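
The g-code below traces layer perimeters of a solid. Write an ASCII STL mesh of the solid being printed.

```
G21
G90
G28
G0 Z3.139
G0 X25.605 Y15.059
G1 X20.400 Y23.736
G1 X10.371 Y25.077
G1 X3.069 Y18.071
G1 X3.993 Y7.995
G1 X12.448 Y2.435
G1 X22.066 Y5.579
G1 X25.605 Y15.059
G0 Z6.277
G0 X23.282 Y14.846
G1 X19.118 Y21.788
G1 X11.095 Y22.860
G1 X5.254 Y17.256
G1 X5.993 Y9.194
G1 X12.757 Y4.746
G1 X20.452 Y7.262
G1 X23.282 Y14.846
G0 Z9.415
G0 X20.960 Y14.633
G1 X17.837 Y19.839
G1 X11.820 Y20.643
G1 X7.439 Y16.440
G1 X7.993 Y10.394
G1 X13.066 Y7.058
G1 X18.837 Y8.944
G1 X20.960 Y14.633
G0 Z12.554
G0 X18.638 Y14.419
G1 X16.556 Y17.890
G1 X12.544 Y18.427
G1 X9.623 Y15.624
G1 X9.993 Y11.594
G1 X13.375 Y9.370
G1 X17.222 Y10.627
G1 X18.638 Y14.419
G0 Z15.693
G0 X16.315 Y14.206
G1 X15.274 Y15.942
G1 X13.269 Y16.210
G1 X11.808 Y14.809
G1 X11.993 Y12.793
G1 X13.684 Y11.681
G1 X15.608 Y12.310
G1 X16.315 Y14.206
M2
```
solid part
  facet normal 0.0000 0.0000 -1.0000
    outer loop
      vertex 9.646 27.294 0.000
      vertex 21.681 25.685 0.000
      vertex 27.927 15.272 0.000
    endloop
  endfacet
  facet normal 0.0000 0.0000 -1.0000
    outer loop
      vertex 0.884 18.887 0.000
      vertex 9.646 27.294 0.000
      vertex 27.927 15.272 0.000
    endloop
  endfacet
  facet normal 0.0000 0.0000 -1.0000
    outer loop
      vertex 1.993 6.795 0.000
      vertex 0.884 18.887 0.000
      vertex 27.927 15.272 0.000
    endloop
  endfacet
  facet normal 0.0000 0.0000 -1.0000
    outer loop
      vertex 12.139 0.123 0.000
      vertex 1.993 6.795 0.000
      vertex 27.927 15.272 0.000
    endloop
  endfacet
  facet normal 0.0000 0.0000 -1.0000
    outer loop
      vertex 23.681 3.896 0.000
      vertex 12.139 0.123 0.000
      vertex 27.927 15.272 0.000
    endloop
  endfacet
  facet normal 0.7126 0.4274 0.5563
    outer loop
      vertex 27.927 15.272 0.000
      vertex 21.681 25.685 0.000
      vertex 13.993 13.993 18.831
    endloop
  endfacet
  facet normal 0.1101 0.8236 0.5563
    outer loop
      vertex 21.681 25.685 0.000
      vertex 9.646 27.294 0.000
      vertex 13.993 13.993 18.831
    endloop
  endfacet
  facet normal -0.5753 0.5996 0.5563
    outer loop
      vertex 9.646 27.294 0.000
      vertex 0.884 18.887 0.000
      vertex 13.993 13.993 18.831
    endloop
  endfacet
  facet normal -0.8275 -0.0759 0.5563
    outer loop
      vertex 0.884 18.887 0.000
      vertex 1.993 6.795 0.000
      vertex 13.993 13.993 18.831
    endloop
  endfacet
  facet normal -0.4566 -0.6943 0.5563
    outer loop
      vertex 1.993 6.795 0.000
      vertex 12.139 0.123 0.000
      vertex 13.993 13.993 18.831
    endloop
  endfacet
  facet normal 0.2582 -0.7898 0.5563
    outer loop
      vertex 12.139 0.123 0.000
      vertex 23.681 3.896 0.000
      vertex 13.993 13.993 18.831
    endloop
  endfacet
  facet normal 0.7785 -0.2906 0.5563
    outer loop
      vertex 23.681 3.896 0.000
      vertex 27.927 15.272 0.000
      vertex 13.993 13.993 18.831
    endloop
  endfacet
endsolid part

The G0 Z moves step by Δz≈3.139 mm. The G1 loops shrink linearly with z, so the solid tapers from its base footprint up to z≈18.8. Closing with a flat bottom cap and the tapered top and triangulating gives 12 facets — a regular 7-sided pyramid, base circumscribed radius ≈ 14 mm, apex at z ≈ 18.8 mm.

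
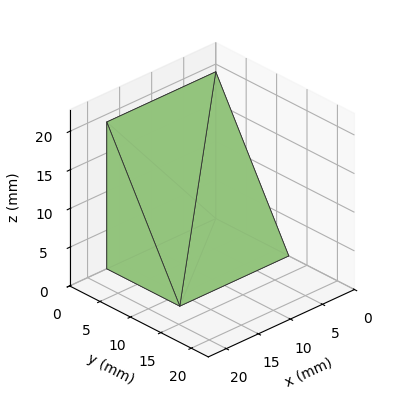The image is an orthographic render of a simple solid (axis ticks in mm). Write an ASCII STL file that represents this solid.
Reading the render: the shape is a wedge (ramp): 17 × 12 mm base, rising to 19 mm along the y=0 edge and sloping linearly to z=0 at y=12 (dimensions read to the nearest mm from the axis ticks). For the STL, each face is triangulated and given an outward normal.

solid part
  facet normal 0.0000 0.0000 -1.0000
    outer loop
      vertex 17.0 12.0 0.0
      vertex 17.0 0.0 0.0
      vertex 0.0 0.0 0.0
    endloop
  endfacet
  facet normal 0.0000 0.0000 -1.0000
    outer loop
      vertex 0.0 12.0 0.0
      vertex 17.0 12.0 0.0
      vertex 0.0 0.0 0.0
    endloop
  endfacet
  facet normal 0.0000 -1.0000 0.0000
    outer loop
      vertex 0.0 0.0 0.0
      vertex 17.0 0.0 0.0
      vertex 17.0 0.0 19.0
    endloop
  endfacet
  facet normal 0.0000 -1.0000 0.0000
    outer loop
      vertex 0.0 0.0 0.0
      vertex 17.0 0.0 19.0
      vertex 0.0 0.0 19.0
    endloop
  endfacet
  facet normal 0.0000 0.8455 0.5340
    outer loop
      vertex 0.0 0.0 19.0
      vertex 17.0 0.0 19.0
      vertex 17.0 12.0 0.0
    endloop
  endfacet
  facet normal 0.0000 0.8455 0.5340
    outer loop
      vertex 0.0 0.0 19.0
      vertex 17.0 12.0 0.0
      vertex 0.0 12.0 0.0
    endloop
  endfacet
  facet normal -1.0000 0.0000 0.0000
    outer loop
      vertex 0.0 0.0 19.0
      vertex 0.0 12.0 0.0
      vertex 0.0 0.0 0.0
    endloop
  endfacet
  facet normal 1.0000 0.0000 0.0000
    outer loop
      vertex 17.0 0.0 0.0
      vertex 17.0 12.0 0.0
      vertex 17.0 0.0 19.0
    endloop
  endfacet
endsolid part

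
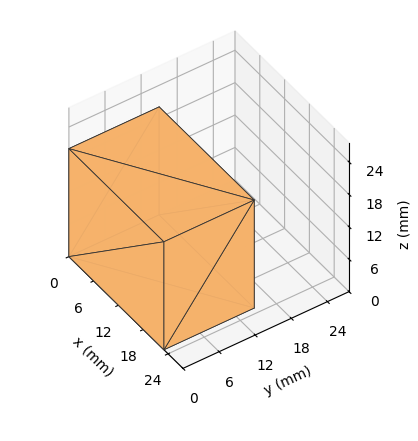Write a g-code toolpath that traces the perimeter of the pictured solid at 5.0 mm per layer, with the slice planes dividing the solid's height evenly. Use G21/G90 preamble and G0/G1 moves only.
Reading the render: the shape is a rectangular box, roughly 23 × 15 mm footprint and 20 mm tall (dimensions read to the nearest mm from the axis ticks). For the g-code, the solid's height is divided into equal slices at the stated Δz and each level perimeter traced with G1 moves after a G0 lift.

; perimeter-only toolpath
G21 ; units = mm
G90 ; absolute positioning
G28 ; home
; layer 1
G0 Z5.0
G0 X0.0 Y0.0
G1 X23.0 Y0.0
G1 X23.0 Y15.0
G1 X0.0 Y15.0
G1 X0.0 Y0.0
; layer 2
G0 Z10.0
G0 X0.0 Y0.0
G1 X23.0 Y0.0
G1 X23.0 Y15.0
G1 X0.0 Y15.0
G1 X0.0 Y0.0
; layer 3
G0 Z15.0
G0 X0.0 Y0.0
G1 X23.0 Y0.0
G1 X23.0 Y15.0
G1 X0.0 Y15.0
G1 X0.0 Y0.0
; layer 4
G0 Z20.0
G0 X0.0 Y0.0
G1 X23.0 Y0.0
G1 X23.0 Y15.0
G1 X0.0 Y15.0
G1 X0.0 Y0.0
M2 ; end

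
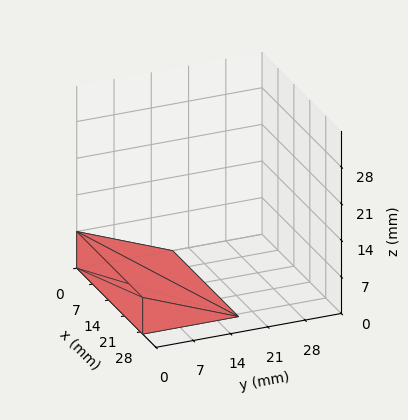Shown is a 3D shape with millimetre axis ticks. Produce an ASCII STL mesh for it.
Reading the render: the shape is a wedge (ramp): 29 × 18 mm base, rising to 7 mm along the y=0 edge and sloping linearly to z=0 at y=18 (dimensions read to the nearest mm from the axis ticks). For the STL, each face is triangulated and given an outward normal.

solid part
  facet normal 0.0000 0.0000 -1.0000
    outer loop
      vertex 29.0 18.0 0.0
      vertex 29.0 0.0 0.0
      vertex 0.0 0.0 0.0
    endloop
  endfacet
  facet normal 0.0000 0.0000 -1.0000
    outer loop
      vertex 0.0 18.0 0.0
      vertex 29.0 18.0 0.0
      vertex 0.0 0.0 0.0
    endloop
  endfacet
  facet normal 0.0000 -1.0000 0.0000
    outer loop
      vertex 0.0 0.0 0.0
      vertex 29.0 0.0 0.0
      vertex 29.0 0.0 7.0
    endloop
  endfacet
  facet normal 0.0000 -1.0000 0.0000
    outer loop
      vertex 0.0 0.0 0.0
      vertex 29.0 0.0 7.0
      vertex 0.0 0.0 7.0
    endloop
  endfacet
  facet normal 0.0000 0.3624 0.9320
    outer loop
      vertex 0.0 0.0 7.0
      vertex 29.0 0.0 7.0
      vertex 29.0 18.0 0.0
    endloop
  endfacet
  facet normal 0.0000 0.3624 0.9320
    outer loop
      vertex 0.0 0.0 7.0
      vertex 29.0 18.0 0.0
      vertex 0.0 18.0 0.0
    endloop
  endfacet
  facet normal -1.0000 0.0000 0.0000
    outer loop
      vertex 0.0 0.0 7.0
      vertex 0.0 18.0 0.0
      vertex 0.0 0.0 0.0
    endloop
  endfacet
  facet normal 1.0000 0.0000 0.0000
    outer loop
      vertex 29.0 0.0 0.0
      vertex 29.0 18.0 0.0
      vertex 29.0 0.0 7.0
    endloop
  endfacet
endsolid part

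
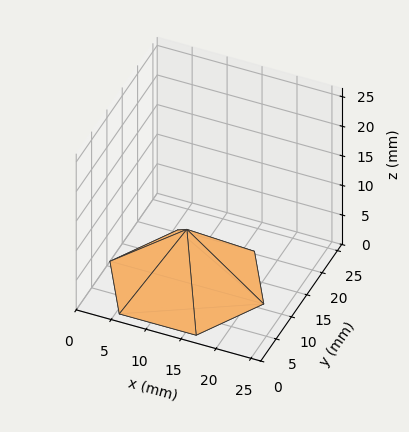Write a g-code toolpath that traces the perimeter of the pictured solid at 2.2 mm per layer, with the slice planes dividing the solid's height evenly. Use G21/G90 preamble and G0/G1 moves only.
Reading the render: the shape is a regular 6-sided pyramid, base circumscribed radius ≈ 11 mm, apex at z ≈ 9 mm (dimensions read to the nearest mm from the axis ticks). For the g-code, the solid's height is divided into equal slices at the stated Δz and each level perimeter traced with G1 moves after a G0 lift.

; perimeter-only toolpath
G21 ; units = mm
G90 ; absolute positioning
G28 ; home
; layer 1
G0 Z2.2
G0 X19.2 Y11.0
G1 X15.1 Y18.1
G1 X6.9 Y18.1
G1 X2.8 Y11.0
G1 X6.9 Y3.9
G1 X15.1 Y3.9
G1 X19.2 Y11.0
; layer 2
G0 Z4.5
G0 X16.5 Y11.0
G1 X13.8 Y15.8
G1 X8.2 Y15.8
G1 X5.5 Y11.0
G1 X8.2 Y6.2
G1 X13.8 Y6.2
G1 X16.5 Y11.0
; layer 3
G0 Z6.8
G0 X13.8 Y11.0
G1 X12.4 Y13.4
G1 X9.6 Y13.4
G1 X8.2 Y11.0
G1 X9.6 Y8.6
G1 X12.4 Y8.6
G1 X13.8 Y11.0
M2 ; end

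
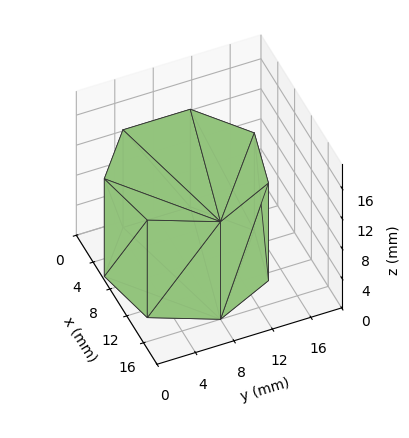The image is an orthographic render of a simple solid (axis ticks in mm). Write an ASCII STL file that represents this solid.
Reading the render: the shape is a regular 7-sided prism (a cylinder approximated with 7 flat sides), circumscribed radius ≈ 8 mm, height ≈ 13 mm (dimensions read to the nearest mm from the axis ticks). For the STL, each face is triangulated and given an outward normal.

solid part
  facet normal 0.0000 0.0000 -1.0000
    outer loop
      vertex 6.2 15.8 0.0
      vertex 13.0 14.3 0.0
      vertex 16.0 8.0 0.0
    endloop
  endfacet
  facet normal 0.0000 0.0000 -1.0000
    outer loop
      vertex 0.8 11.5 0.0
      vertex 6.2 15.8 0.0
      vertex 16.0 8.0 0.0
    endloop
  endfacet
  facet normal 0.0000 0.0000 -1.0000
    outer loop
      vertex 0.8 4.5 0.0
      vertex 0.8 11.5 0.0
      vertex 16.0 8.0 0.0
    endloop
  endfacet
  facet normal 0.0000 0.0000 -1.0000
    outer loop
      vertex 6.2 0.2 0.0
      vertex 0.8 4.5 0.0
      vertex 16.0 8.0 0.0
    endloop
  endfacet
  facet normal 0.0000 0.0000 -1.0000
    outer loop
      vertex 13.0 1.7 0.0
      vertex 6.2 0.2 0.0
      vertex 16.0 8.0 0.0
    endloop
  endfacet
  facet normal 0.0000 0.0000 1.0000
    outer loop
      vertex 16.0 8.0 13.0
      vertex 13.0 14.3 13.0
      vertex 6.2 15.8 13.0
    endloop
  endfacet
  facet normal 0.0000 0.0000 1.0000
    outer loop
      vertex 16.0 8.0 13.0
      vertex 6.2 15.8 13.0
      vertex 0.8 11.5 13.0
    endloop
  endfacet
  facet normal 0.0000 0.0000 1.0000
    outer loop
      vertex 16.0 8.0 13.0
      vertex 0.8 11.5 13.0
      vertex 0.8 4.5 13.0
    endloop
  endfacet
  facet normal 0.0000 0.0000 1.0000
    outer loop
      vertex 16.0 8.0 13.0
      vertex 0.8 4.5 13.0
      vertex 6.2 0.2 13.0
    endloop
  endfacet
  facet normal 0.0000 0.0000 1.0000
    outer loop
      vertex 16.0 8.0 13.0
      vertex 6.2 0.2 13.0
      vertex 13.0 1.7 13.0
    endloop
  endfacet
  facet normal 0.9029 0.4299 0.0000
    outer loop
      vertex 16.0 8.0 0.0
      vertex 13.0 14.3 0.0
      vertex 13.0 14.3 13.0
    endloop
  endfacet
  facet normal 0.9029 0.4299 0.0000
    outer loop
      vertex 16.0 8.0 0.0
      vertex 13.0 14.3 13.0
      vertex 16.0 8.0 13.0
    endloop
  endfacet
  facet normal 0.2154 0.9765 0.0000
    outer loop
      vertex 13.0 14.3 0.0
      vertex 6.2 15.8 0.0
      vertex 6.2 15.8 13.0
    endloop
  endfacet
  facet normal 0.2154 0.9765 0.0000
    outer loop
      vertex 13.0 14.3 0.0
      vertex 6.2 15.8 13.0
      vertex 13.0 14.3 13.0
    endloop
  endfacet
  facet normal -0.6229 0.7823 0.0000
    outer loop
      vertex 6.2 15.8 0.0
      vertex 0.8 11.5 0.0
      vertex 0.8 11.5 13.0
    endloop
  endfacet
  facet normal -0.6229 0.7823 0.0000
    outer loop
      vertex 6.2 15.8 0.0
      vertex 0.8 11.5 13.0
      vertex 6.2 15.8 13.0
    endloop
  endfacet
  facet normal -1.0000 0.0000 0.0000
    outer loop
      vertex 0.8 11.5 0.0
      vertex 0.8 4.5 0.0
      vertex 0.8 4.5 13.0
    endloop
  endfacet
  facet normal -1.0000 0.0000 0.0000
    outer loop
      vertex 0.8 11.5 0.0
      vertex 0.8 4.5 13.0
      vertex 0.8 11.5 13.0
    endloop
  endfacet
  facet normal -0.6229 -0.7823 0.0000
    outer loop
      vertex 0.8 4.5 0.0
      vertex 6.2 0.2 0.0
      vertex 6.2 0.2 13.0
    endloop
  endfacet
  facet normal -0.6229 -0.7823 0.0000
    outer loop
      vertex 0.8 4.5 0.0
      vertex 6.2 0.2 13.0
      vertex 0.8 4.5 13.0
    endloop
  endfacet
  facet normal 0.2154 -0.9765 0.0000
    outer loop
      vertex 6.2 0.2 0.0
      vertex 13.0 1.7 0.0
      vertex 13.0 1.7 13.0
    endloop
  endfacet
  facet normal 0.2154 -0.9765 0.0000
    outer loop
      vertex 6.2 0.2 0.0
      vertex 13.0 1.7 13.0
      vertex 6.2 0.2 13.0
    endloop
  endfacet
  facet normal 0.9029 -0.4299 0.0000
    outer loop
      vertex 13.0 1.7 0.0
      vertex 16.0 8.0 0.0
      vertex 16.0 8.0 13.0
    endloop
  endfacet
  facet normal 0.9029 -0.4299 0.0000
    outer loop
      vertex 13.0 1.7 0.0
      vertex 16.0 8.0 13.0
      vertex 13.0 1.7 13.0
    endloop
  endfacet
endsolid part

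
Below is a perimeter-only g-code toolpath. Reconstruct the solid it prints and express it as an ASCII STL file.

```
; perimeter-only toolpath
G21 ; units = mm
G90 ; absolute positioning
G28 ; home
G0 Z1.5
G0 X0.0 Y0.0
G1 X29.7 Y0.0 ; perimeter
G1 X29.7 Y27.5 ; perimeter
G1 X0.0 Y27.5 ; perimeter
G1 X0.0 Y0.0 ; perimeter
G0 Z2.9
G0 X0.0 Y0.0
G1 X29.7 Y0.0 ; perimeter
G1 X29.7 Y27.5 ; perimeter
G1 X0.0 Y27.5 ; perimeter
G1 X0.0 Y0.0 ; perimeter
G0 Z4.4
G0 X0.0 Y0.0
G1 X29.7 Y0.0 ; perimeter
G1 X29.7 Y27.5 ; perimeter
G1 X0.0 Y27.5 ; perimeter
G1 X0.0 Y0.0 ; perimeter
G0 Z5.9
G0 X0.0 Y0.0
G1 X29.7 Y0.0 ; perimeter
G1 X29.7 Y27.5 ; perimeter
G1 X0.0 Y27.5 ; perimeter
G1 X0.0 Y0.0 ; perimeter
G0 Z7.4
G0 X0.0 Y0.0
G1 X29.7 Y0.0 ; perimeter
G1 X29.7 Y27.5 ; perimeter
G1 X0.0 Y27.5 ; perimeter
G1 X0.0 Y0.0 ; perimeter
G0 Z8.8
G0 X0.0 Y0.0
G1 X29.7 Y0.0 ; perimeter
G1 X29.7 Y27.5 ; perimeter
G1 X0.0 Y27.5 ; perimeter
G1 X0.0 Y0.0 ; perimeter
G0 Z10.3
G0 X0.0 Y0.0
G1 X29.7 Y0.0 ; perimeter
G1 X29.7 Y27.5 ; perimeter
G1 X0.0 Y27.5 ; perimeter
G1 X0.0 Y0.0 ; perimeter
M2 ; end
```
solid part
  facet normal 0.0000 0.0000 -1.0000
    outer loop
      vertex 29.7 27.5 0.0
      vertex 29.7 0.0 0.0
      vertex 0.0 0.0 0.0
    endloop
  endfacet
  facet normal 0.0000 0.0000 -1.0000
    outer loop
      vertex 0.0 27.5 0.0
      vertex 29.7 27.5 0.0
      vertex 0.0 0.0 0.0
    endloop
  endfacet
  facet normal 0.0000 0.0000 1.0000
    outer loop
      vertex 0.0 0.0 10.3
      vertex 29.7 0.0 10.3
      vertex 29.7 27.5 10.3
    endloop
  endfacet
  facet normal 0.0000 0.0000 1.0000
    outer loop
      vertex 0.0 0.0 10.3
      vertex 29.7 27.5 10.3
      vertex 0.0 27.5 10.3
    endloop
  endfacet
  facet normal 0.0000 -1.0000 0.0000
    outer loop
      vertex 0.0 0.0 0.0
      vertex 29.7 0.0 0.0
      vertex 29.7 0.0 10.3
    endloop
  endfacet
  facet normal 0.0000 -1.0000 0.0000
    outer loop
      vertex 0.0 0.0 0.0
      vertex 29.7 0.0 10.3
      vertex 0.0 0.0 10.3
    endloop
  endfacet
  facet normal 0.0000 1.0000 0.0000
    outer loop
      vertex 29.7 27.5 10.3
      vertex 29.7 27.5 0.0
      vertex 0.0 27.5 0.0
    endloop
  endfacet
  facet normal 0.0000 1.0000 0.0000
    outer loop
      vertex 0.0 27.5 10.3
      vertex 29.7 27.5 10.3
      vertex 0.0 27.5 0.0
    endloop
  endfacet
  facet normal -1.0000 0.0000 0.0000
    outer loop
      vertex 0.0 27.5 10.3
      vertex 0.0 27.5 0.0
      vertex 0.0 0.0 0.0
    endloop
  endfacet
  facet normal -1.0000 0.0000 0.0000
    outer loop
      vertex 0.0 0.0 10.3
      vertex 0.0 27.5 10.3
      vertex 0.0 0.0 0.0
    endloop
  endfacet
  facet normal 1.0000 0.0000 0.0000
    outer loop
      vertex 29.7 0.0 0.0
      vertex 29.7 27.5 0.0
      vertex 29.7 27.5 10.3
    endloop
  endfacet
  facet normal 1.0000 0.0000 0.0000
    outer loop
      vertex 29.7 0.0 0.0
      vertex 29.7 27.5 10.3
      vertex 29.7 0.0 10.3
    endloop
  endfacet
endsolid part

The G0 Z moves step by Δz≈1.5 mm. Every layer's G1 loop is the same polygon, so the solid is a straight extrusion of it from z=0 to z≈10.3. Closing with flat bottom and top caps and triangulating gives 12 facets — a rectangular box, roughly 29.7 × 27.5 mm footprint and 10.3 mm tall.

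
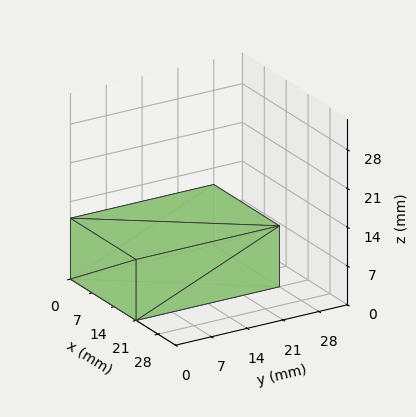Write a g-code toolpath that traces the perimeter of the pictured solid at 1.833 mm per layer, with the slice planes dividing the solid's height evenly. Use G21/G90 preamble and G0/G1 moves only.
Reading the render: the shape is a rectangular box, roughly 21 × 28 mm footprint and 11 mm tall (dimensions read to the nearest mm from the axis ticks). For the g-code, the solid's height is divided into equal slices at the stated Δz and each level perimeter traced with G1 moves after a G0 lift.

; perimeter-only toolpath
G21 ; units = mm
G90 ; absolute positioning
G28 ; home
; layer 1
G0 Z1.833
G0 X0.000 Y0.000
G1 X21.000 Y0.000
G1 X21.000 Y28.000
G1 X0.000 Y28.000
G1 X0.000 Y0.000
; layer 2
G0 Z3.667
G0 X0.000 Y0.000
G1 X21.000 Y0.000
G1 X21.000 Y28.000
G1 X0.000 Y28.000
G1 X0.000 Y0.000
; layer 3
G0 Z5.500
G0 X0.000 Y0.000
G1 X21.000 Y0.000
G1 X21.000 Y28.000
G1 X0.000 Y28.000
G1 X0.000 Y0.000
; layer 4
G0 Z7.333
G0 X0.000 Y0.000
G1 X21.000 Y0.000
G1 X21.000 Y28.000
G1 X0.000 Y28.000
G1 X0.000 Y0.000
; layer 5
G0 Z9.167
G0 X0.000 Y0.000
G1 X21.000 Y0.000
G1 X21.000 Y28.000
G1 X0.000 Y28.000
G1 X0.000 Y0.000
; layer 6
G0 Z11.000
G0 X0.000 Y0.000
G1 X21.000 Y0.000
G1 X21.000 Y28.000
G1 X0.000 Y28.000
G1 X0.000 Y0.000
M2 ; end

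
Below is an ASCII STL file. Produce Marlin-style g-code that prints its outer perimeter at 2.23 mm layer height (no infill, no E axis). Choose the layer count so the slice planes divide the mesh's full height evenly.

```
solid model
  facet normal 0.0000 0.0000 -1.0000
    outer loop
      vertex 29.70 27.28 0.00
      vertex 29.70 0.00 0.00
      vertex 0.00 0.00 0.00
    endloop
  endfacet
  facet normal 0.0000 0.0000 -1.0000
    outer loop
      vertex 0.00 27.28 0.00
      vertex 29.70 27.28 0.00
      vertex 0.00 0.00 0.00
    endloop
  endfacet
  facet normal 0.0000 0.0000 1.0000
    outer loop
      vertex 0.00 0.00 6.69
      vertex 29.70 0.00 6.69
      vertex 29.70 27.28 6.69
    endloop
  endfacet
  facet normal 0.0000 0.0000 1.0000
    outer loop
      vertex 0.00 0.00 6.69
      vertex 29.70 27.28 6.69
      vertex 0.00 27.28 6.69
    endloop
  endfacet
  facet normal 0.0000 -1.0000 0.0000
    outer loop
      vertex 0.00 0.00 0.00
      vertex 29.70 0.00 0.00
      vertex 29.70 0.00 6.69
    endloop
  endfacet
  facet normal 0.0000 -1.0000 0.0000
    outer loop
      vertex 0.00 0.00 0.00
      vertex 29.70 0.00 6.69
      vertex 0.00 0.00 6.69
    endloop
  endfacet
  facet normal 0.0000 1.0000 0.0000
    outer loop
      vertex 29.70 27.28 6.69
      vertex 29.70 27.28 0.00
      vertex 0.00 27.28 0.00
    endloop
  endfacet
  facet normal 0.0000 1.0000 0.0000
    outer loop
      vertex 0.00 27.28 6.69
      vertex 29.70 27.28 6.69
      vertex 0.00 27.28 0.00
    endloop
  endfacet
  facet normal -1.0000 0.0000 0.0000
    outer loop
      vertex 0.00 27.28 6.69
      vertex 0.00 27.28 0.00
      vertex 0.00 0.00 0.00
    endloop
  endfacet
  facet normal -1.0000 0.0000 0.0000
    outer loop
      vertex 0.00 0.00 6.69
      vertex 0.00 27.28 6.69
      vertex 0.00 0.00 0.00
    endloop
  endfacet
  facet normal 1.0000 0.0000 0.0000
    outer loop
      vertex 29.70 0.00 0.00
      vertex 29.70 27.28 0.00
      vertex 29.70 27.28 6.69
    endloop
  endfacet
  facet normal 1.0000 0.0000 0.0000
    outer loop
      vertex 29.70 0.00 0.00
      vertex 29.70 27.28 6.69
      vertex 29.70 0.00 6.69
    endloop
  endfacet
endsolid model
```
; perimeter-only toolpath
G21 ; units = mm
G90 ; absolute positioning
G28 ; home
; layer 1
G0 Z2.23
G0 X0.00 Y0.00
G1 X29.70 Y0.00
G1 X29.70 Y27.28
G1 X0.00 Y27.28
G1 X0.00 Y0.00
; layer 2
G0 Z4.46
G0 X0.00 Y0.00
G1 X29.70 Y0.00
G1 X29.70 Y27.28
G1 X0.00 Y27.28
G1 X0.00 Y0.00
; layer 3
G0 Z6.69
G0 X0.00 Y0.00
G1 X29.70 Y0.00
G1 X29.70 Y27.28
G1 X0.00 Y27.28
G1 X0.00 Y0.00
M2 ; end

The solid is a rectangular box, roughly 29.7 × 27.3 mm footprint and 6.69 mm tall. Slicing at Δz = 2.23 mm — 3 equal slices spanning the solid's height, so layer i sits at z = i·h/3 — gives 3 non-empty perimeters. Each is a 4-segment closed polygon; G0 lifts to the layer z and rapids to the start vertex, then G1 traces the edges.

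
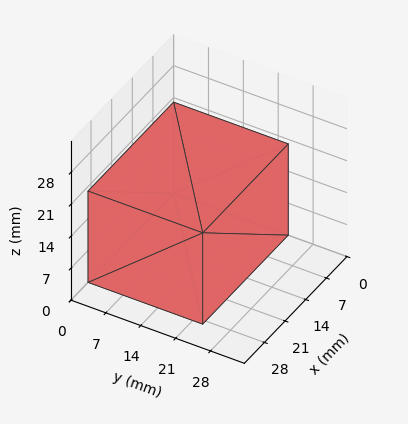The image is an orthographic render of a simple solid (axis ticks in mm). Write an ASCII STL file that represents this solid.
Reading the render: the shape is a rectangular box, roughly 29 × 23 mm footprint and 20 mm tall (dimensions read to the nearest mm from the axis ticks). For the STL, each face is triangulated and given an outward normal.

solid part
  facet normal 0.0000 0.0000 -1.0000
    outer loop
      vertex 29.0 23.0 0.0
      vertex 29.0 0.0 0.0
      vertex 0.0 0.0 0.0
    endloop
  endfacet
  facet normal 0.0000 0.0000 -1.0000
    outer loop
      vertex 0.0 23.0 0.0
      vertex 29.0 23.0 0.0
      vertex 0.0 0.0 0.0
    endloop
  endfacet
  facet normal 0.0000 0.0000 1.0000
    outer loop
      vertex 0.0 0.0 20.0
      vertex 29.0 0.0 20.0
      vertex 29.0 23.0 20.0
    endloop
  endfacet
  facet normal 0.0000 0.0000 1.0000
    outer loop
      vertex 0.0 0.0 20.0
      vertex 29.0 23.0 20.0
      vertex 0.0 23.0 20.0
    endloop
  endfacet
  facet normal 0.0000 -1.0000 0.0000
    outer loop
      vertex 0.0 0.0 0.0
      vertex 29.0 0.0 0.0
      vertex 29.0 0.0 20.0
    endloop
  endfacet
  facet normal 0.0000 -1.0000 0.0000
    outer loop
      vertex 0.0 0.0 0.0
      vertex 29.0 0.0 20.0
      vertex 0.0 0.0 20.0
    endloop
  endfacet
  facet normal 0.0000 1.0000 0.0000
    outer loop
      vertex 29.0 23.0 20.0
      vertex 29.0 23.0 0.0
      vertex 0.0 23.0 0.0
    endloop
  endfacet
  facet normal 0.0000 1.0000 0.0000
    outer loop
      vertex 0.0 23.0 20.0
      vertex 29.0 23.0 20.0
      vertex 0.0 23.0 0.0
    endloop
  endfacet
  facet normal -1.0000 0.0000 0.0000
    outer loop
      vertex 0.0 23.0 20.0
      vertex 0.0 23.0 0.0
      vertex 0.0 0.0 0.0
    endloop
  endfacet
  facet normal -1.0000 0.0000 0.0000
    outer loop
      vertex 0.0 0.0 20.0
      vertex 0.0 23.0 20.0
      vertex 0.0 0.0 0.0
    endloop
  endfacet
  facet normal 1.0000 0.0000 0.0000
    outer loop
      vertex 29.0 0.0 0.0
      vertex 29.0 23.0 0.0
      vertex 29.0 23.0 20.0
    endloop
  endfacet
  facet normal 1.0000 0.0000 0.0000
    outer loop
      vertex 29.0 0.0 0.0
      vertex 29.0 23.0 20.0
      vertex 29.0 0.0 20.0
    endloop
  endfacet
endsolid part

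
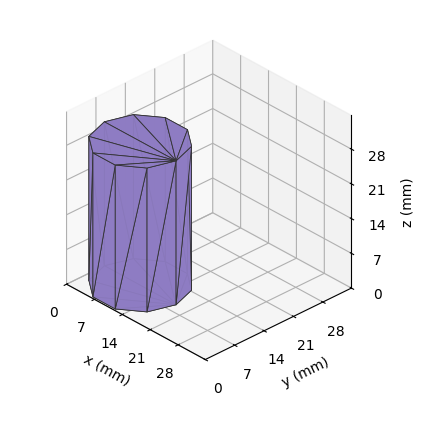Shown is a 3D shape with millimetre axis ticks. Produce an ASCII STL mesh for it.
Reading the render: the shape is a regular 10-sided prism (a cylinder approximated with 10 flat sides), circumscribed radius ≈ 9 mm, height ≈ 29 mm (dimensions read to the nearest mm from the axis ticks). For the STL, each face is triangulated and given an outward normal.

solid part
  facet normal 0.0000 0.0000 -1.0000
    outer loop
      vertex 11.8 17.6 0.0
      vertex 16.3 14.3 0.0
      vertex 18.0 9.0 0.0
    endloop
  endfacet
  facet normal 0.0000 0.0000 -1.0000
    outer loop
      vertex 6.2 17.6 0.0
      vertex 11.8 17.6 0.0
      vertex 18.0 9.0 0.0
    endloop
  endfacet
  facet normal 0.0000 0.0000 -1.0000
    outer loop
      vertex 1.7 14.3 0.0
      vertex 6.2 17.6 0.0
      vertex 18.0 9.0 0.0
    endloop
  endfacet
  facet normal 0.0000 0.0000 -1.0000
    outer loop
      vertex 0.0 9.0 0.0
      vertex 1.7 14.3 0.0
      vertex 18.0 9.0 0.0
    endloop
  endfacet
  facet normal 0.0000 0.0000 -1.0000
    outer loop
      vertex 1.7 3.7 0.0
      vertex 0.0 9.0 0.0
      vertex 18.0 9.0 0.0
    endloop
  endfacet
  facet normal 0.0000 0.0000 -1.0000
    outer loop
      vertex 6.2 0.4 0.0
      vertex 1.7 3.7 0.0
      vertex 18.0 9.0 0.0
    endloop
  endfacet
  facet normal 0.0000 0.0000 -1.0000
    outer loop
      vertex 11.8 0.4 0.0
      vertex 6.2 0.4 0.0
      vertex 18.0 9.0 0.0
    endloop
  endfacet
  facet normal 0.0000 0.0000 -1.0000
    outer loop
      vertex 16.3 3.7 0.0
      vertex 11.8 0.4 0.0
      vertex 18.0 9.0 0.0
    endloop
  endfacet
  facet normal 0.0000 0.0000 1.0000
    outer loop
      vertex 18.0 9.0 29.0
      vertex 16.3 14.3 29.0
      vertex 11.8 17.6 29.0
    endloop
  endfacet
  facet normal 0.0000 0.0000 1.0000
    outer loop
      vertex 18.0 9.0 29.0
      vertex 11.8 17.6 29.0
      vertex 6.2 17.6 29.0
    endloop
  endfacet
  facet normal 0.0000 0.0000 1.0000
    outer loop
      vertex 18.0 9.0 29.0
      vertex 6.2 17.6 29.0
      vertex 1.7 14.3 29.0
    endloop
  endfacet
  facet normal 0.0000 0.0000 1.0000
    outer loop
      vertex 18.0 9.0 29.0
      vertex 1.7 14.3 29.0
      vertex 0.0 9.0 29.0
    endloop
  endfacet
  facet normal 0.0000 0.0000 1.0000
    outer loop
      vertex 18.0 9.0 29.0
      vertex 0.0 9.0 29.0
      vertex 1.7 3.7 29.0
    endloop
  endfacet
  facet normal 0.0000 0.0000 1.0000
    outer loop
      vertex 18.0 9.0 29.0
      vertex 1.7 3.7 29.0
      vertex 6.2 0.4 29.0
    endloop
  endfacet
  facet normal 0.0000 0.0000 1.0000
    outer loop
      vertex 18.0 9.0 29.0
      vertex 6.2 0.4 29.0
      vertex 11.8 0.4 29.0
    endloop
  endfacet
  facet normal 0.0000 0.0000 1.0000
    outer loop
      vertex 18.0 9.0 29.0
      vertex 11.8 0.4 29.0
      vertex 16.3 3.7 29.0
    endloop
  endfacet
  facet normal 0.9522 0.3054 0.0000
    outer loop
      vertex 18.0 9.0 0.0
      vertex 16.3 14.3 0.0
      vertex 16.3 14.3 29.0
    endloop
  endfacet
  facet normal 0.9522 0.3054 0.0000
    outer loop
      vertex 18.0 9.0 0.0
      vertex 16.3 14.3 29.0
      vertex 18.0 9.0 29.0
    endloop
  endfacet
  facet normal 0.5914 0.8064 0.0000
    outer loop
      vertex 16.3 14.3 0.0
      vertex 11.8 17.6 0.0
      vertex 11.8 17.6 29.0
    endloop
  endfacet
  facet normal 0.5914 0.8064 0.0000
    outer loop
      vertex 16.3 14.3 0.0
      vertex 11.8 17.6 29.0
      vertex 16.3 14.3 29.0
    endloop
  endfacet
  facet normal 0.0000 1.0000 0.0000
    outer loop
      vertex 11.8 17.6 0.0
      vertex 6.2 17.6 0.0
      vertex 6.2 17.6 29.0
    endloop
  endfacet
  facet normal 0.0000 1.0000 0.0000
    outer loop
      vertex 11.8 17.6 0.0
      vertex 6.2 17.6 29.0
      vertex 11.8 17.6 29.0
    endloop
  endfacet
  facet normal -0.5914 0.8064 0.0000
    outer loop
      vertex 6.2 17.6 0.0
      vertex 1.7 14.3 0.0
      vertex 1.7 14.3 29.0
    endloop
  endfacet
  facet normal -0.5914 0.8064 0.0000
    outer loop
      vertex 6.2 17.6 0.0
      vertex 1.7 14.3 29.0
      vertex 6.2 17.6 29.0
    endloop
  endfacet
  facet normal -0.9522 0.3054 0.0000
    outer loop
      vertex 1.7 14.3 0.0
      vertex 0.0 9.0 0.0
      vertex 0.0 9.0 29.0
    endloop
  endfacet
  facet normal -0.9522 0.3054 0.0000
    outer loop
      vertex 1.7 14.3 0.0
      vertex 0.0 9.0 29.0
      vertex 1.7 14.3 29.0
    endloop
  endfacet
  facet normal -0.9522 -0.3054 0.0000
    outer loop
      vertex 0.0 9.0 0.0
      vertex 1.7 3.7 0.0
      vertex 1.7 3.7 29.0
    endloop
  endfacet
  facet normal -0.9522 -0.3054 0.0000
    outer loop
      vertex 0.0 9.0 0.0
      vertex 1.7 3.7 29.0
      vertex 0.0 9.0 29.0
    endloop
  endfacet
  facet normal -0.5914 -0.8064 0.0000
    outer loop
      vertex 1.7 3.7 0.0
      vertex 6.2 0.4 0.0
      vertex 6.2 0.4 29.0
    endloop
  endfacet
  facet normal -0.5914 -0.8064 0.0000
    outer loop
      vertex 1.7 3.7 0.0
      vertex 6.2 0.4 29.0
      vertex 1.7 3.7 29.0
    endloop
  endfacet
  facet normal 0.0000 -1.0000 0.0000
    outer loop
      vertex 6.2 0.4 0.0
      vertex 11.8 0.4 0.0
      vertex 11.8 0.4 29.0
    endloop
  endfacet
  facet normal 0.0000 -1.0000 0.0000
    outer loop
      vertex 6.2 0.4 0.0
      vertex 11.8 0.4 29.0
      vertex 6.2 0.4 29.0
    endloop
  endfacet
  facet normal 0.5914 -0.8064 0.0000
    outer loop
      vertex 11.8 0.4 0.0
      vertex 16.3 3.7 0.0
      vertex 16.3 3.7 29.0
    endloop
  endfacet
  facet normal 0.5914 -0.8064 0.0000
    outer loop
      vertex 11.8 0.4 0.0
      vertex 16.3 3.7 29.0
      vertex 11.8 0.4 29.0
    endloop
  endfacet
  facet normal 0.9522 -0.3054 0.0000
    outer loop
      vertex 16.3 3.7 0.0
      vertex 18.0 9.0 0.0
      vertex 18.0 9.0 29.0
    endloop
  endfacet
  facet normal 0.9522 -0.3054 0.0000
    outer loop
      vertex 16.3 3.7 0.0
      vertex 18.0 9.0 29.0
      vertex 16.3 3.7 29.0
    endloop
  endfacet
endsolid part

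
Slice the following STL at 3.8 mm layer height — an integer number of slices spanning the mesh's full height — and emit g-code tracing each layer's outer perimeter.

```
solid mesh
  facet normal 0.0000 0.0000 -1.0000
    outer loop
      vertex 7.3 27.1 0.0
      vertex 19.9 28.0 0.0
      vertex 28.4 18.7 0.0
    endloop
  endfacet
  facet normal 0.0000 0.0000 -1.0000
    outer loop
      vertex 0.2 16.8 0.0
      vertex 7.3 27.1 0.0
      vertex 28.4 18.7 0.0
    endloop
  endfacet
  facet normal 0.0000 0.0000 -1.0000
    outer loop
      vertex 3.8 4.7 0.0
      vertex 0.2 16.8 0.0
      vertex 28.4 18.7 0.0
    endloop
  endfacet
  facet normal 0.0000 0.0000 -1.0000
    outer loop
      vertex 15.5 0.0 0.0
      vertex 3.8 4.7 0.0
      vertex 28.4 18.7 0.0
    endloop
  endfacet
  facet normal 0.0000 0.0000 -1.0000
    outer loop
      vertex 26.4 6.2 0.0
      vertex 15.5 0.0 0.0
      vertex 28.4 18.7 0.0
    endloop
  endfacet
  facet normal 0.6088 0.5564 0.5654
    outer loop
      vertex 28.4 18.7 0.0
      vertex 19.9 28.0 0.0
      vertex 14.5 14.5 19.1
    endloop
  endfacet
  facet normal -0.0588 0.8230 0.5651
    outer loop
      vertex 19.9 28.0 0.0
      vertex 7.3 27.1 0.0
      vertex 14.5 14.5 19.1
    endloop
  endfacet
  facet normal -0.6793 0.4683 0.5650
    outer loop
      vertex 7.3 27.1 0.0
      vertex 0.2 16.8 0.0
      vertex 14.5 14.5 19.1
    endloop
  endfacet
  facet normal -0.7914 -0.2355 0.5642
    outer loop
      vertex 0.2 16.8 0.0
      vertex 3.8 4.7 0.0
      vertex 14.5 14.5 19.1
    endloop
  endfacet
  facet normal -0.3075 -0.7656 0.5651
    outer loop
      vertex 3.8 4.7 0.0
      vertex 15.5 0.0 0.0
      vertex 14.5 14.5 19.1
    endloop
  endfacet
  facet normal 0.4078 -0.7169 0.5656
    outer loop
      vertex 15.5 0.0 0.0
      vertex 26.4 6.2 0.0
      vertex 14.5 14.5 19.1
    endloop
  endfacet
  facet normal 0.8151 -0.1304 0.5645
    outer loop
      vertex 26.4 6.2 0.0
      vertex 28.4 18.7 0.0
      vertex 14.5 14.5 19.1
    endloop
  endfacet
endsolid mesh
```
; perimeter-only toolpath
G21 ; units = mm
G90 ; absolute positioning
G28 ; home
; layer 1
G0 Z3.8
G0 X25.6 Y17.9
G1 X18.8 Y25.3
G1 X8.7 Y24.6
G1 X3.1 Y16.3
G1 X5.9 Y6.7
G1 X15.3 Y2.9
G1 X24.0 Y7.9
G1 X25.6 Y17.9
; layer 2
G0 Z7.6
G0 X22.8 Y17.0
G1 X17.7 Y22.6
G1 X10.2 Y22.1
G1 X5.9 Y15.9
G1 X8.1 Y8.6
G1 X15.1 Y5.8
G1 X21.6 Y9.5
G1 X22.8 Y17.0
; layer 3
G0 Z11.5
G0 X20.1 Y16.2
G1 X16.7 Y19.9
G1 X11.6 Y19.5
G1 X8.8 Y15.4
G1 X10.2 Y10.6
G1 X14.9 Y8.7
G1 X19.3 Y11.2
G1 X20.1 Y16.2
; layer 4
G0 Z15.3
G0 X17.3 Y15.3
G1 X15.6 Y17.2
G1 X13.1 Y17.0
G1 X11.6 Y15.0
G1 X12.4 Y12.5
G1 X14.7 Y11.6
G1 X16.9 Y12.8
G1 X17.3 Y15.3
M2 ; end

The solid is a regular 7-sided pyramid, base circumscribed radius ≈ 14.5 mm, apex at z ≈ 19.1 mm. Slicing at Δz = 3.8 mm — 5 equal slices spanning the solid's height, so layer i sits at z = i·h/5 — gives 4 non-empty perimeters. Each is a 7-segment closed polygon; G0 lifts to the layer z and rapids to the start vertex, then G1 traces the edges. The cross-section shrinks linearly with z (the slice at the apex is degenerate and omitted).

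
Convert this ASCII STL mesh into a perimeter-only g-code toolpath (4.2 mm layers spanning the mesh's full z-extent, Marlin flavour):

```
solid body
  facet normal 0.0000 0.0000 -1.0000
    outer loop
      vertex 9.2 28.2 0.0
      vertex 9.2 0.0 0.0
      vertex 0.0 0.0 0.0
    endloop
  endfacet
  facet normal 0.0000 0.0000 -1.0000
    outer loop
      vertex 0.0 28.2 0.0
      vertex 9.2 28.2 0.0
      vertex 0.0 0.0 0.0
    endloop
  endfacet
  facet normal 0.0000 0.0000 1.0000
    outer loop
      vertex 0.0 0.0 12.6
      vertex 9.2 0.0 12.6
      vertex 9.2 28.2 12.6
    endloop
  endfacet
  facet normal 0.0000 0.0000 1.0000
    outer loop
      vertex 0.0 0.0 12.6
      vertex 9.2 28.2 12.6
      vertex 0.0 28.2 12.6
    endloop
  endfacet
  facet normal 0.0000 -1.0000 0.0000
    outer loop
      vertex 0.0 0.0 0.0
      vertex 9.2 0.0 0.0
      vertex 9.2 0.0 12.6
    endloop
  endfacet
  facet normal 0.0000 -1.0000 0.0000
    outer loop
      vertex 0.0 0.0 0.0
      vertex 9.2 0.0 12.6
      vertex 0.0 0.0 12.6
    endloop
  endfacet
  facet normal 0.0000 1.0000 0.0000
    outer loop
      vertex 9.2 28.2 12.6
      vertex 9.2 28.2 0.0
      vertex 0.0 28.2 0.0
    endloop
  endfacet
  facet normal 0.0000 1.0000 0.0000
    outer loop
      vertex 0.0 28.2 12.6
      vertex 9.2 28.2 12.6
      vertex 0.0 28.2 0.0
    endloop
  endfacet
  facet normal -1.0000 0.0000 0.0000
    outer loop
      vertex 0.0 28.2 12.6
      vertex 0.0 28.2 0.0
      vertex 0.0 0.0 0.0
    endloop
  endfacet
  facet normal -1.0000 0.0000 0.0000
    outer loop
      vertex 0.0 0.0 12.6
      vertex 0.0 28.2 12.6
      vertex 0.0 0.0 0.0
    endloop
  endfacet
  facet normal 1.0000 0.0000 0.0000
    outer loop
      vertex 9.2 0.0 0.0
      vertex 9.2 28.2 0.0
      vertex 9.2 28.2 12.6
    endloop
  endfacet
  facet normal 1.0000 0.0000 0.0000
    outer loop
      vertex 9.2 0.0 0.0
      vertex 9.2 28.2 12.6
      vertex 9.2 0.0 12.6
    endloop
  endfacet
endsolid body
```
; perimeter-only toolpath
G21 ; units = mm
G90 ; absolute positioning
G28 ; home
; layer 1
G0 Z4.2
G0 X0.0 Y0.0
G1 X9.2 Y0.0
G1 X9.2 Y28.2
G1 X0.0 Y28.2
G1 X0.0 Y0.0
; layer 2
G0 Z8.4
G0 X0.0 Y0.0
G1 X9.2 Y0.0
G1 X9.2 Y28.2
G1 X0.0 Y28.2
G1 X0.0 Y0.0
; layer 3
G0 Z12.6
G0 X0.0 Y0.0
G1 X9.2 Y0.0
G1 X9.2 Y28.2
G1 X0.0 Y28.2
G1 X0.0 Y0.0
M2 ; end

The solid is a rectangular box, roughly 9.2 × 28.2 mm footprint and 12.6 mm tall. Slicing at Δz = 4.2 mm — 3 equal slices spanning the solid's height, so layer i sits at z = i·h/3 — gives 3 non-empty perimeters. Each is a 4-segment closed polygon; G0 lifts to the layer z and rapids to the start vertex, then G1 traces the edges.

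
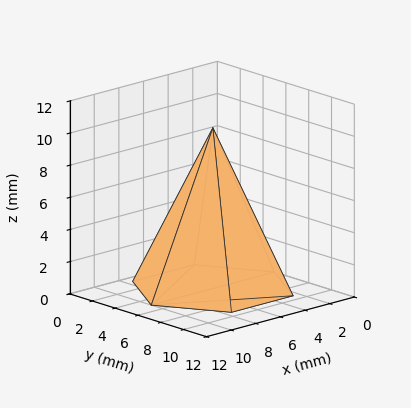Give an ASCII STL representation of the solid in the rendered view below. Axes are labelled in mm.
Reading the render: the shape is a regular 6-sided pyramid, base circumscribed radius ≈ 5 mm, apex at z ≈ 10 mm (dimensions read to the nearest mm from the axis ticks). For the STL, each face is triangulated and given an outward normal.

solid part
  facet normal 0.0000 0.0000 -1.0000
    outer loop
      vertex 2.500 9.330 0.000
      vertex 7.500 9.330 0.000
      vertex 10.000 5.000 0.000
    endloop
  endfacet
  facet normal 0.0000 0.0000 -1.0000
    outer loop
      vertex 0.000 5.000 0.000
      vertex 2.500 9.330 0.000
      vertex 10.000 5.000 0.000
    endloop
  endfacet
  facet normal 0.0000 0.0000 -1.0000
    outer loop
      vertex 2.500 0.670 0.000
      vertex 0.000 5.000 0.000
      vertex 10.000 5.000 0.000
    endloop
  endfacet
  facet normal 0.0000 0.0000 -1.0000
    outer loop
      vertex 7.500 0.670 0.000
      vertex 2.500 0.670 0.000
      vertex 10.000 5.000 0.000
    endloop
  endfacet
  facet normal 0.7947 0.4588 0.3974
    outer loop
      vertex 10.000 5.000 0.000
      vertex 7.500 9.330 0.000
      vertex 5.000 5.000 10.000
    endloop
  endfacet
  facet normal 0.0000 0.9177 0.3973
    outer loop
      vertex 7.500 9.330 0.000
      vertex 2.500 9.330 0.000
      vertex 5.000 5.000 10.000
    endloop
  endfacet
  facet normal -0.7947 0.4588 0.3974
    outer loop
      vertex 2.500 9.330 0.000
      vertex 0.000 5.000 0.000
      vertex 5.000 5.000 10.000
    endloop
  endfacet
  facet normal -0.7947 -0.4588 0.3974
    outer loop
      vertex 0.000 5.000 0.000
      vertex 2.500 0.670 0.000
      vertex 5.000 5.000 10.000
    endloop
  endfacet
  facet normal 0.0000 -0.9177 0.3973
    outer loop
      vertex 2.500 0.670 0.000
      vertex 7.500 0.670 0.000
      vertex 5.000 5.000 10.000
    endloop
  endfacet
  facet normal 0.7947 -0.4588 0.3974
    outer loop
      vertex 7.500 0.670 0.000
      vertex 10.000 5.000 0.000
      vertex 5.000 5.000 10.000
    endloop
  endfacet
endsolid part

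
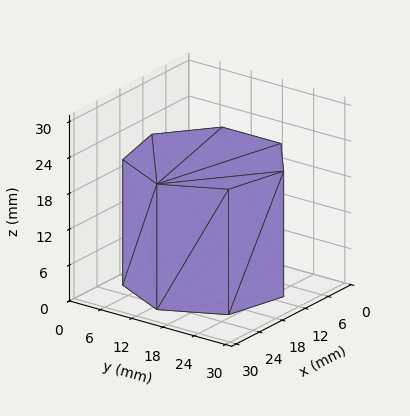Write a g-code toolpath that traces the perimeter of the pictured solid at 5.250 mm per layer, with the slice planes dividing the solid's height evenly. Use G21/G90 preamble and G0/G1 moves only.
Reading the render: the shape is a regular 7-sided prism (a cylinder approximated with 7 flat sides), circumscribed radius ≈ 13 mm, height ≈ 21 mm (dimensions read to the nearest mm from the axis ticks). For the g-code, the solid's height is divided into equal slices at the stated Δz and each level perimeter traced with G1 moves after a G0 lift.

; perimeter-only toolpath
G21 ; units = mm
G90 ; absolute positioning
G28 ; home
; layer 1
G0 Z5.250
G0 X26.000 Y13.000
G1 X21.105 Y23.164
G1 X10.107 Y25.674
G1 X1.287 Y18.640
G1 X1.287 Y7.360
G1 X10.107 Y0.326
G1 X21.105 Y2.836
G1 X26.000 Y13.000
; layer 2
G0 Z10.500
G0 X26.000 Y13.000
G1 X21.105 Y23.164
G1 X10.107 Y25.674
G1 X1.287 Y18.640
G1 X1.287 Y7.360
G1 X10.107 Y0.326
G1 X21.105 Y2.836
G1 X26.000 Y13.000
; layer 3
G0 Z15.750
G0 X26.000 Y13.000
G1 X21.105 Y23.164
G1 X10.107 Y25.674
G1 X1.287 Y18.640
G1 X1.287 Y7.360
G1 X10.107 Y0.326
G1 X21.105 Y2.836
G1 X26.000 Y13.000
; layer 4
G0 Z21.000
G0 X26.000 Y13.000
G1 X21.105 Y23.164
G1 X10.107 Y25.674
G1 X1.287 Y18.640
G1 X1.287 Y7.360
G1 X10.107 Y0.326
G1 X21.105 Y2.836
G1 X26.000 Y13.000
M2 ; end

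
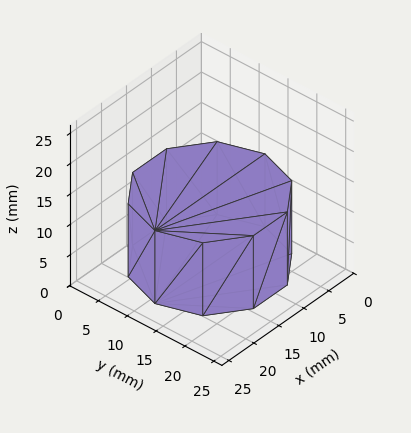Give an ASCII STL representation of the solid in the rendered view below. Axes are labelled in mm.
Reading the render: the shape is a regular 10-sided prism (a cylinder approximated with 10 flat sides), circumscribed radius ≈ 11 mm, height ≈ 12 mm (dimensions read to the nearest mm from the axis ticks). For the STL, each face is triangulated and given an outward normal.

solid part
  facet normal 0.0000 0.0000 -1.0000
    outer loop
      vertex 14.399 21.462 0.000
      vertex 19.899 17.466 0.000
      vertex 22.000 11.000 0.000
    endloop
  endfacet
  facet normal 0.0000 0.0000 -1.0000
    outer loop
      vertex 7.601 21.462 0.000
      vertex 14.399 21.462 0.000
      vertex 22.000 11.000 0.000
    endloop
  endfacet
  facet normal 0.0000 0.0000 -1.0000
    outer loop
      vertex 2.101 17.466 0.000
      vertex 7.601 21.462 0.000
      vertex 22.000 11.000 0.000
    endloop
  endfacet
  facet normal 0.0000 0.0000 -1.0000
    outer loop
      vertex 0.000 11.000 0.000
      vertex 2.101 17.466 0.000
      vertex 22.000 11.000 0.000
    endloop
  endfacet
  facet normal 0.0000 0.0000 -1.0000
    outer loop
      vertex 2.101 4.534 0.000
      vertex 0.000 11.000 0.000
      vertex 22.000 11.000 0.000
    endloop
  endfacet
  facet normal 0.0000 0.0000 -1.0000
    outer loop
      vertex 7.601 0.538 0.000
      vertex 2.101 4.534 0.000
      vertex 22.000 11.000 0.000
    endloop
  endfacet
  facet normal 0.0000 0.0000 -1.0000
    outer loop
      vertex 14.399 0.538 0.000
      vertex 7.601 0.538 0.000
      vertex 22.000 11.000 0.000
    endloop
  endfacet
  facet normal 0.0000 0.0000 -1.0000
    outer loop
      vertex 19.899 4.534 0.000
      vertex 14.399 0.538 0.000
      vertex 22.000 11.000 0.000
    endloop
  endfacet
  facet normal 0.0000 0.0000 1.0000
    outer loop
      vertex 22.000 11.000 12.000
      vertex 19.899 17.466 12.000
      vertex 14.399 21.462 12.000
    endloop
  endfacet
  facet normal 0.0000 0.0000 1.0000
    outer loop
      vertex 22.000 11.000 12.000
      vertex 14.399 21.462 12.000
      vertex 7.601 21.462 12.000
    endloop
  endfacet
  facet normal 0.0000 0.0000 1.0000
    outer loop
      vertex 22.000 11.000 12.000
      vertex 7.601 21.462 12.000
      vertex 2.101 17.466 12.000
    endloop
  endfacet
  facet normal 0.0000 0.0000 1.0000
    outer loop
      vertex 22.000 11.000 12.000
      vertex 2.101 17.466 12.000
      vertex 0.000 11.000 12.000
    endloop
  endfacet
  facet normal 0.0000 0.0000 1.0000
    outer loop
      vertex 22.000 11.000 12.000
      vertex 0.000 11.000 12.000
      vertex 2.101 4.534 12.000
    endloop
  endfacet
  facet normal 0.0000 0.0000 1.0000
    outer loop
      vertex 22.000 11.000 12.000
      vertex 2.101 4.534 12.000
      vertex 7.601 0.538 12.000
    endloop
  endfacet
  facet normal 0.0000 0.0000 1.0000
    outer loop
      vertex 22.000 11.000 12.000
      vertex 7.601 0.538 12.000
      vertex 14.399 0.538 12.000
    endloop
  endfacet
  facet normal 0.0000 0.0000 1.0000
    outer loop
      vertex 22.000 11.000 12.000
      vertex 14.399 0.538 12.000
      vertex 19.899 4.534 12.000
    endloop
  endfacet
  facet normal 0.9511 0.3090 0.0000
    outer loop
      vertex 22.000 11.000 0.000
      vertex 19.899 17.466 0.000
      vertex 19.899 17.466 12.000
    endloop
  endfacet
  facet normal 0.9511 0.3090 0.0000
    outer loop
      vertex 22.000 11.000 0.000
      vertex 19.899 17.466 12.000
      vertex 22.000 11.000 12.000
    endloop
  endfacet
  facet normal 0.5878 0.8090 0.0000
    outer loop
      vertex 19.899 17.466 0.000
      vertex 14.399 21.462 0.000
      vertex 14.399 21.462 12.000
    endloop
  endfacet
  facet normal 0.5878 0.8090 0.0000
    outer loop
      vertex 19.899 17.466 0.000
      vertex 14.399 21.462 12.000
      vertex 19.899 17.466 12.000
    endloop
  endfacet
  facet normal 0.0000 1.0000 0.0000
    outer loop
      vertex 14.399 21.462 0.000
      vertex 7.601 21.462 0.000
      vertex 7.601 21.462 12.000
    endloop
  endfacet
  facet normal 0.0000 1.0000 0.0000
    outer loop
      vertex 14.399 21.462 0.000
      vertex 7.601 21.462 12.000
      vertex 14.399 21.462 12.000
    endloop
  endfacet
  facet normal -0.5878 0.8090 0.0000
    outer loop
      vertex 7.601 21.462 0.000
      vertex 2.101 17.466 0.000
      vertex 2.101 17.466 12.000
    endloop
  endfacet
  facet normal -0.5878 0.8090 0.0000
    outer loop
      vertex 7.601 21.462 0.000
      vertex 2.101 17.466 12.000
      vertex 7.601 21.462 12.000
    endloop
  endfacet
  facet normal -0.9511 0.3090 0.0000
    outer loop
      vertex 2.101 17.466 0.000
      vertex 0.000 11.000 0.000
      vertex 0.000 11.000 12.000
    endloop
  endfacet
  facet normal -0.9511 0.3090 0.0000
    outer loop
      vertex 2.101 17.466 0.000
      vertex 0.000 11.000 12.000
      vertex 2.101 17.466 12.000
    endloop
  endfacet
  facet normal -0.9511 -0.3090 0.0000
    outer loop
      vertex 0.000 11.000 0.000
      vertex 2.101 4.534 0.000
      vertex 2.101 4.534 12.000
    endloop
  endfacet
  facet normal -0.9511 -0.3090 0.0000
    outer loop
      vertex 0.000 11.000 0.000
      vertex 2.101 4.534 12.000
      vertex 0.000 11.000 12.000
    endloop
  endfacet
  facet normal -0.5878 -0.8090 0.0000
    outer loop
      vertex 2.101 4.534 0.000
      vertex 7.601 0.538 0.000
      vertex 7.601 0.538 12.000
    endloop
  endfacet
  facet normal -0.5878 -0.8090 0.0000
    outer loop
      vertex 2.101 4.534 0.000
      vertex 7.601 0.538 12.000
      vertex 2.101 4.534 12.000
    endloop
  endfacet
  facet normal 0.0000 -1.0000 0.0000
    outer loop
      vertex 7.601 0.538 0.000
      vertex 14.399 0.538 0.000
      vertex 14.399 0.538 12.000
    endloop
  endfacet
  facet normal 0.0000 -1.0000 0.0000
    outer loop
      vertex 7.601 0.538 0.000
      vertex 14.399 0.538 12.000
      vertex 7.601 0.538 12.000
    endloop
  endfacet
  facet normal 0.5878 -0.8090 0.0000
    outer loop
      vertex 14.399 0.538 0.000
      vertex 19.899 4.534 0.000
      vertex 19.899 4.534 12.000
    endloop
  endfacet
  facet normal 0.5878 -0.8090 0.0000
    outer loop
      vertex 14.399 0.538 0.000
      vertex 19.899 4.534 12.000
      vertex 14.399 0.538 12.000
    endloop
  endfacet
  facet normal 0.9511 -0.3090 0.0000
    outer loop
      vertex 19.899 4.534 0.000
      vertex 22.000 11.000 0.000
      vertex 22.000 11.000 12.000
    endloop
  endfacet
  facet normal 0.9511 -0.3090 0.0000
    outer loop
      vertex 19.899 4.534 0.000
      vertex 22.000 11.000 12.000
      vertex 19.899 4.534 12.000
    endloop
  endfacet
endsolid part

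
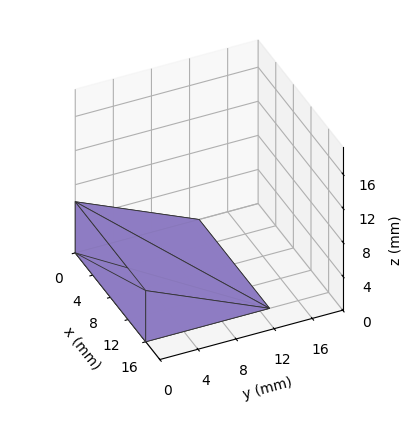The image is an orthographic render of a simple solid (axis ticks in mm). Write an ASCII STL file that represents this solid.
Reading the render: the shape is a wedge (ramp): 16 × 13 mm base, rising to 6 mm along the y=0 edge and sloping linearly to z=0 at y=13 (dimensions read to the nearest mm from the axis ticks). For the STL, each face is triangulated and given an outward normal.

solid part
  facet normal 0.0000 0.0000 -1.0000
    outer loop
      vertex 16.00 13.00 0.00
      vertex 16.00 0.00 0.00
      vertex 0.00 0.00 0.00
    endloop
  endfacet
  facet normal 0.0000 0.0000 -1.0000
    outer loop
      vertex 0.00 13.00 0.00
      vertex 16.00 13.00 0.00
      vertex 0.00 0.00 0.00
    endloop
  endfacet
  facet normal 0.0000 -1.0000 0.0000
    outer loop
      vertex 0.00 0.00 0.00
      vertex 16.00 0.00 0.00
      vertex 16.00 0.00 6.00
    endloop
  endfacet
  facet normal 0.0000 -1.0000 0.0000
    outer loop
      vertex 0.00 0.00 0.00
      vertex 16.00 0.00 6.00
      vertex 0.00 0.00 6.00
    endloop
  endfacet
  facet normal 0.0000 0.4191 0.9080
    outer loop
      vertex 0.00 0.00 6.00
      vertex 16.00 0.00 6.00
      vertex 16.00 13.00 0.00
    endloop
  endfacet
  facet normal 0.0000 0.4191 0.9080
    outer loop
      vertex 0.00 0.00 6.00
      vertex 16.00 13.00 0.00
      vertex 0.00 13.00 0.00
    endloop
  endfacet
  facet normal -1.0000 0.0000 0.0000
    outer loop
      vertex 0.00 0.00 6.00
      vertex 0.00 13.00 0.00
      vertex 0.00 0.00 0.00
    endloop
  endfacet
  facet normal 1.0000 0.0000 0.0000
    outer loop
      vertex 16.00 0.00 0.00
      vertex 16.00 13.00 0.00
      vertex 16.00 0.00 6.00
    endloop
  endfacet
endsolid part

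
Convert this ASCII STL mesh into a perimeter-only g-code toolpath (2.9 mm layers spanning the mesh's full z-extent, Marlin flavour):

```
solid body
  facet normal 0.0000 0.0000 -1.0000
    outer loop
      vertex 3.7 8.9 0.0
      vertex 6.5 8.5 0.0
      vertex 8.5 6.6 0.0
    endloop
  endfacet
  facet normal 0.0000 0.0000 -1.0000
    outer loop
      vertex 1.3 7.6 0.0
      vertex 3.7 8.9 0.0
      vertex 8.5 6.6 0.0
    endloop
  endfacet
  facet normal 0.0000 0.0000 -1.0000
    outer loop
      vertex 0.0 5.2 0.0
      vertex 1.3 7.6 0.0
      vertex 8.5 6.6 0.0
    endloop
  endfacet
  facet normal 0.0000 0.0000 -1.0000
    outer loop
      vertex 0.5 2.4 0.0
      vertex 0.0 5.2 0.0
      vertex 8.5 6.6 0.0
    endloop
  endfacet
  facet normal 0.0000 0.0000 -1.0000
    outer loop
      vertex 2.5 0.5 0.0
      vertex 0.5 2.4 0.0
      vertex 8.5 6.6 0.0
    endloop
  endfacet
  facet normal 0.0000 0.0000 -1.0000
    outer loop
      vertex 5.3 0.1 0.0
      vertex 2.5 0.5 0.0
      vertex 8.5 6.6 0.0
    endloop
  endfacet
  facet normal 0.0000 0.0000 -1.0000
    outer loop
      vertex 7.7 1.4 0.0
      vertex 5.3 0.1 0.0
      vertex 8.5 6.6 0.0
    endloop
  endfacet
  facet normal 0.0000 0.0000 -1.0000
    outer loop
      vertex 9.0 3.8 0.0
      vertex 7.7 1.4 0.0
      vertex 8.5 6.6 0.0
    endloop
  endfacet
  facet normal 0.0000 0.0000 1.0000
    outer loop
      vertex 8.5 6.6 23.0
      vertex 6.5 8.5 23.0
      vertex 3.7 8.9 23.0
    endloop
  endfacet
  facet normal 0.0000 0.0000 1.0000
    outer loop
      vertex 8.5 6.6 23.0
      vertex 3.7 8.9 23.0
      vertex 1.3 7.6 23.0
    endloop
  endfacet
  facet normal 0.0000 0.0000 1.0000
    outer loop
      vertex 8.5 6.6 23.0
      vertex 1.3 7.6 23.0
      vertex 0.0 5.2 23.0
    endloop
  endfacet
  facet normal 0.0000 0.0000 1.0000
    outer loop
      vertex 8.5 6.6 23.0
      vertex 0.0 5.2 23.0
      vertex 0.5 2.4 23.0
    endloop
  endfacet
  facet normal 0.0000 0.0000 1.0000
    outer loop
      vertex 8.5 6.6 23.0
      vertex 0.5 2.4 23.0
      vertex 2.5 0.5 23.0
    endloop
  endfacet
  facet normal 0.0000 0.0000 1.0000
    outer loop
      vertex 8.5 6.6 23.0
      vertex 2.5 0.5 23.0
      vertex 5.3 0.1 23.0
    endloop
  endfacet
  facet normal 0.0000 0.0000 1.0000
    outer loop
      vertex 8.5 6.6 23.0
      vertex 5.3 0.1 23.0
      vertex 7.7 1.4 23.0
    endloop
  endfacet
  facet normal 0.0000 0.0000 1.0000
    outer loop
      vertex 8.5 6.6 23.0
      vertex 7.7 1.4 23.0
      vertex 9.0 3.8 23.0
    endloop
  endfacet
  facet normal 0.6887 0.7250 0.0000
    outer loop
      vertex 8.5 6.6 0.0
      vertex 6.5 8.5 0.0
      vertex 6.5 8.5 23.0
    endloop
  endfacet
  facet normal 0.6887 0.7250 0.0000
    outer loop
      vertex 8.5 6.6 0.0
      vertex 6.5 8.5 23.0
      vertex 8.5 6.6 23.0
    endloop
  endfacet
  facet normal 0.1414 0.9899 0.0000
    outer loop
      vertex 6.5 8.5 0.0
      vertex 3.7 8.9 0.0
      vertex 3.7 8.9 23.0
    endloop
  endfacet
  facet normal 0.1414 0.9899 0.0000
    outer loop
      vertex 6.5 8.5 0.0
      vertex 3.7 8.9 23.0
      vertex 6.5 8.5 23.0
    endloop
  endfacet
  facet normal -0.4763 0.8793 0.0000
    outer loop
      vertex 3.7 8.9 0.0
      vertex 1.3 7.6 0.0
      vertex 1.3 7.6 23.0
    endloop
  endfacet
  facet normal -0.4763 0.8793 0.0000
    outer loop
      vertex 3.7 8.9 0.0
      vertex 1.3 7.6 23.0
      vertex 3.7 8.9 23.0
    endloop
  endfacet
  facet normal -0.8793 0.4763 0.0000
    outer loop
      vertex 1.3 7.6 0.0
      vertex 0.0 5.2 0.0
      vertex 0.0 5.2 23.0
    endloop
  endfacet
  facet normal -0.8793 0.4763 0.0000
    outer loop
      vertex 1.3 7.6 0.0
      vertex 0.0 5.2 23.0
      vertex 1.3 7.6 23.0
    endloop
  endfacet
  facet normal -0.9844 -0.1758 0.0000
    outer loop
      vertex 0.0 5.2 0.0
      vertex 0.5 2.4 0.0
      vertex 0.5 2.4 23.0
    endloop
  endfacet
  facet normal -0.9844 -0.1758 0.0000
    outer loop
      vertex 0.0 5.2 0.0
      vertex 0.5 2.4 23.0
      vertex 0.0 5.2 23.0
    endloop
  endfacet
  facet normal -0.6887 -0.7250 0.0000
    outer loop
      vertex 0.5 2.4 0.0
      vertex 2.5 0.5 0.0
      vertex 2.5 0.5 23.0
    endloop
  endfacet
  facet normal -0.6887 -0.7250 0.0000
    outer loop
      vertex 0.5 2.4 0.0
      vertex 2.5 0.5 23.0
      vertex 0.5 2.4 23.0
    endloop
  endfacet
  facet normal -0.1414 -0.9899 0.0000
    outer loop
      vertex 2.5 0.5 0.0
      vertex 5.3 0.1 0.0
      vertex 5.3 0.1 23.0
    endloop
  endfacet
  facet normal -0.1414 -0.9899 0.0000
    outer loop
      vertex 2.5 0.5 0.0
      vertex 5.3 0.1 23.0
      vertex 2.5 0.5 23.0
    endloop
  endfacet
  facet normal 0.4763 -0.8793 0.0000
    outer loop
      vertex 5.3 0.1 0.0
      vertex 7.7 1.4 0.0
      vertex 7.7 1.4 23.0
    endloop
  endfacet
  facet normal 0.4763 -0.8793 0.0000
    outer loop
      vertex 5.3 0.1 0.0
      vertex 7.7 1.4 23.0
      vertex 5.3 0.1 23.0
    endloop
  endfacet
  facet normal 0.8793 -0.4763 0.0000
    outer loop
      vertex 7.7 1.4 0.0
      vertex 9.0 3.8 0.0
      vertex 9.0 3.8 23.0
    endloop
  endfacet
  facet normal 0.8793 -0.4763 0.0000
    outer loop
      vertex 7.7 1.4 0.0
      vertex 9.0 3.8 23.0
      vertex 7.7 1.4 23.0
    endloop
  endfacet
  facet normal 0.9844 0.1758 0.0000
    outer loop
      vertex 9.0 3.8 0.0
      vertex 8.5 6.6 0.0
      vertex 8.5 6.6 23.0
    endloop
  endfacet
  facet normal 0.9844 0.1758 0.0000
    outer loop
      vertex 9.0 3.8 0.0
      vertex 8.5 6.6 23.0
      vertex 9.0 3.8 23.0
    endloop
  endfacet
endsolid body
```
; perimeter-only toolpath
G21 ; units = mm
G90 ; absolute positioning
G28 ; home
; layer 1
G0 Z2.9
G0 X8.5 Y6.6
G1 X6.5 Y8.5
G1 X3.7 Y8.9
G1 X1.3 Y7.6
G1 X0.0 Y5.2
G1 X0.5 Y2.4
G1 X2.5 Y0.5
G1 X5.3 Y0.1
G1 X7.7 Y1.4
G1 X9.0 Y3.8
G1 X8.5 Y6.6
; layer 2
G0 Z5.8
G0 X8.5 Y6.6
G1 X6.5 Y8.5
G1 X3.7 Y8.9
G1 X1.3 Y7.6
G1 X0.0 Y5.2
G1 X0.5 Y2.4
G1 X2.5 Y0.5
G1 X5.3 Y0.1
G1 X7.7 Y1.4
G1 X9.0 Y3.8
G1 X8.5 Y6.6
; layer 3
G0 Z8.6
G0 X8.5 Y6.6
G1 X6.5 Y8.5
G1 X3.7 Y8.9
G1 X1.3 Y7.6
G1 X0.0 Y5.2
G1 X0.5 Y2.4
G1 X2.5 Y0.5
G1 X5.3 Y0.1
G1 X7.7 Y1.4
G1 X9.0 Y3.8
G1 X8.5 Y6.6
; layer 4
G0 Z11.5
G0 X8.5 Y6.6
G1 X6.5 Y8.5
G1 X3.7 Y8.9
G1 X1.3 Y7.6
G1 X0.0 Y5.2
G1 X0.5 Y2.4
G1 X2.5 Y0.5
G1 X5.3 Y0.1
G1 X7.7 Y1.4
G1 X9.0 Y3.8
G1 X8.5 Y6.6
; layer 5
G0 Z14.4
G0 X8.5 Y6.6
G1 X6.5 Y8.5
G1 X3.7 Y8.9
G1 X1.3 Y7.6
G1 X0.0 Y5.2
G1 X0.5 Y2.4
G1 X2.5 Y0.5
G1 X5.3 Y0.1
G1 X7.7 Y1.4
G1 X9.0 Y3.8
G1 X8.5 Y6.6
; layer 6
G0 Z17.2
G0 X8.5 Y6.6
G1 X6.5 Y8.5
G1 X3.7 Y8.9
G1 X1.3 Y7.6
G1 X0.0 Y5.2
G1 X0.5 Y2.4
G1 X2.5 Y0.5
G1 X5.3 Y0.1
G1 X7.7 Y1.4
G1 X9.0 Y3.8
G1 X8.5 Y6.6
; layer 7
G0 Z20.1
G0 X8.5 Y6.6
G1 X6.5 Y8.5
G1 X3.7 Y8.9
G1 X1.3 Y7.6
G1 X0.0 Y5.2
G1 X0.5 Y2.4
G1 X2.5 Y0.5
G1 X5.3 Y0.1
G1 X7.7 Y1.4
G1 X9.0 Y3.8
G1 X8.5 Y6.6
; layer 8
G0 Z23.0
G0 X8.5 Y6.6
G1 X6.5 Y8.5
G1 X3.7 Y8.9
G1 X1.3 Y7.6
G1 X0.0 Y5.2
G1 X0.5 Y2.4
G1 X2.5 Y0.5
G1 X5.3 Y0.1
G1 X7.7 Y1.4
G1 X9.0 Y3.8
G1 X8.5 Y6.6
M2 ; end

The solid is a regular 10-sided prism (a cylinder approximated with 10 flat sides), circumscribed radius ≈ 4.5 mm, height ≈ 23 mm. Slicing at Δz = 2.9 mm — 8 equal slices spanning the solid's height, so layer i sits at z = i·h/8 — gives 8 non-empty perimeters. Each is a 10-segment closed polygon; G0 lifts to the layer z and rapids to the start vertex, then G1 traces the edges.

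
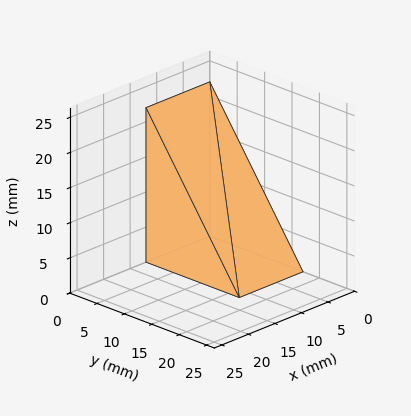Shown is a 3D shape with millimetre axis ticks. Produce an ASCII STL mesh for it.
Reading the render: the shape is a wedge (ramp): 12 × 17 mm base, rising to 22 mm along the y=0 edge and sloping linearly to z=0 at y=17 (dimensions read to the nearest mm from the axis ticks). For the STL, each face is triangulated and given an outward normal.

solid part
  facet normal 0.0000 0.0000 -1.0000
    outer loop
      vertex 12.00 17.00 0.00
      vertex 12.00 0.00 0.00
      vertex 0.00 0.00 0.00
    endloop
  endfacet
  facet normal 0.0000 0.0000 -1.0000
    outer loop
      vertex 0.00 17.00 0.00
      vertex 12.00 17.00 0.00
      vertex 0.00 0.00 0.00
    endloop
  endfacet
  facet normal 0.0000 -1.0000 0.0000
    outer loop
      vertex 0.00 0.00 0.00
      vertex 12.00 0.00 0.00
      vertex 12.00 0.00 22.00
    endloop
  endfacet
  facet normal 0.0000 -1.0000 0.0000
    outer loop
      vertex 0.00 0.00 0.00
      vertex 12.00 0.00 22.00
      vertex 0.00 0.00 22.00
    endloop
  endfacet
  facet normal 0.0000 0.7913 0.6114
    outer loop
      vertex 0.00 0.00 22.00
      vertex 12.00 0.00 22.00
      vertex 12.00 17.00 0.00
    endloop
  endfacet
  facet normal 0.0000 0.7913 0.6114
    outer loop
      vertex 0.00 0.00 22.00
      vertex 12.00 17.00 0.00
      vertex 0.00 17.00 0.00
    endloop
  endfacet
  facet normal -1.0000 0.0000 0.0000
    outer loop
      vertex 0.00 0.00 22.00
      vertex 0.00 17.00 0.00
      vertex 0.00 0.00 0.00
    endloop
  endfacet
  facet normal 1.0000 0.0000 0.0000
    outer loop
      vertex 12.00 0.00 0.00
      vertex 12.00 17.00 0.00
      vertex 12.00 0.00 22.00
    endloop
  endfacet
endsolid part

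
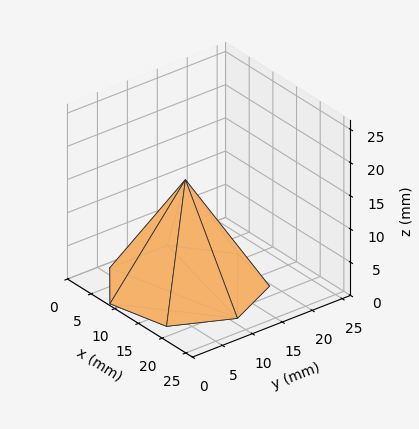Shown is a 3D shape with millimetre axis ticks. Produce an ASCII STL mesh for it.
Reading the render: the shape is a regular 7-sided pyramid, base circumscribed radius ≈ 11 mm, apex at z ≈ 16 mm (dimensions read to the nearest mm from the axis ticks). For the STL, each face is triangulated and given an outward normal.

solid part
  facet normal 0.0000 0.0000 -1.0000
    outer loop
      vertex 8.6 21.7 0.0
      vertex 17.9 19.6 0.0
      vertex 22.0 11.0 0.0
    endloop
  endfacet
  facet normal 0.0000 0.0000 -1.0000
    outer loop
      vertex 1.1 15.8 0.0
      vertex 8.6 21.7 0.0
      vertex 22.0 11.0 0.0
    endloop
  endfacet
  facet normal 0.0000 0.0000 -1.0000
    outer loop
      vertex 1.1 6.2 0.0
      vertex 1.1 15.8 0.0
      vertex 22.0 11.0 0.0
    endloop
  endfacet
  facet normal 0.0000 0.0000 -1.0000
    outer loop
      vertex 8.6 0.3 0.0
      vertex 1.1 6.2 0.0
      vertex 22.0 11.0 0.0
    endloop
  endfacet
  facet normal 0.0000 0.0000 -1.0000
    outer loop
      vertex 17.9 2.4 0.0
      vertex 8.6 0.3 0.0
      vertex 22.0 11.0 0.0
    endloop
  endfacet
  facet normal 0.7670 0.3657 0.5273
    outer loop
      vertex 22.0 11.0 0.0
      vertex 17.9 19.6 0.0
      vertex 11.0 11.0 16.0
    endloop
  endfacet
  facet normal 0.1873 0.8293 0.5265
    outer loop
      vertex 17.9 19.6 0.0
      vertex 8.6 21.7 0.0
      vertex 11.0 11.0 16.0
    endloop
  endfacet
  facet normal -0.5259 0.6685 0.5259
    outer loop
      vertex 8.6 21.7 0.0
      vertex 1.1 15.8 0.0
      vertex 11.0 11.0 16.0
    endloop
  endfacet
  facet normal -0.8504 0.0000 0.5262
    outer loop
      vertex 1.1 15.8 0.0
      vertex 1.1 6.2 0.0
      vertex 11.0 11.0 16.0
    endloop
  endfacet
  facet normal -0.5259 -0.6685 0.5259
    outer loop
      vertex 1.1 6.2 0.0
      vertex 8.6 0.3 0.0
      vertex 11.0 11.0 16.0
    endloop
  endfacet
  facet normal 0.1873 -0.8293 0.5265
    outer loop
      vertex 8.6 0.3 0.0
      vertex 17.9 2.4 0.0
      vertex 11.0 11.0 16.0
    endloop
  endfacet
  facet normal 0.7670 -0.3657 0.5273
    outer loop
      vertex 17.9 2.4 0.0
      vertex 22.0 11.0 0.0
      vertex 11.0 11.0 16.0
    endloop
  endfacet
endsolid part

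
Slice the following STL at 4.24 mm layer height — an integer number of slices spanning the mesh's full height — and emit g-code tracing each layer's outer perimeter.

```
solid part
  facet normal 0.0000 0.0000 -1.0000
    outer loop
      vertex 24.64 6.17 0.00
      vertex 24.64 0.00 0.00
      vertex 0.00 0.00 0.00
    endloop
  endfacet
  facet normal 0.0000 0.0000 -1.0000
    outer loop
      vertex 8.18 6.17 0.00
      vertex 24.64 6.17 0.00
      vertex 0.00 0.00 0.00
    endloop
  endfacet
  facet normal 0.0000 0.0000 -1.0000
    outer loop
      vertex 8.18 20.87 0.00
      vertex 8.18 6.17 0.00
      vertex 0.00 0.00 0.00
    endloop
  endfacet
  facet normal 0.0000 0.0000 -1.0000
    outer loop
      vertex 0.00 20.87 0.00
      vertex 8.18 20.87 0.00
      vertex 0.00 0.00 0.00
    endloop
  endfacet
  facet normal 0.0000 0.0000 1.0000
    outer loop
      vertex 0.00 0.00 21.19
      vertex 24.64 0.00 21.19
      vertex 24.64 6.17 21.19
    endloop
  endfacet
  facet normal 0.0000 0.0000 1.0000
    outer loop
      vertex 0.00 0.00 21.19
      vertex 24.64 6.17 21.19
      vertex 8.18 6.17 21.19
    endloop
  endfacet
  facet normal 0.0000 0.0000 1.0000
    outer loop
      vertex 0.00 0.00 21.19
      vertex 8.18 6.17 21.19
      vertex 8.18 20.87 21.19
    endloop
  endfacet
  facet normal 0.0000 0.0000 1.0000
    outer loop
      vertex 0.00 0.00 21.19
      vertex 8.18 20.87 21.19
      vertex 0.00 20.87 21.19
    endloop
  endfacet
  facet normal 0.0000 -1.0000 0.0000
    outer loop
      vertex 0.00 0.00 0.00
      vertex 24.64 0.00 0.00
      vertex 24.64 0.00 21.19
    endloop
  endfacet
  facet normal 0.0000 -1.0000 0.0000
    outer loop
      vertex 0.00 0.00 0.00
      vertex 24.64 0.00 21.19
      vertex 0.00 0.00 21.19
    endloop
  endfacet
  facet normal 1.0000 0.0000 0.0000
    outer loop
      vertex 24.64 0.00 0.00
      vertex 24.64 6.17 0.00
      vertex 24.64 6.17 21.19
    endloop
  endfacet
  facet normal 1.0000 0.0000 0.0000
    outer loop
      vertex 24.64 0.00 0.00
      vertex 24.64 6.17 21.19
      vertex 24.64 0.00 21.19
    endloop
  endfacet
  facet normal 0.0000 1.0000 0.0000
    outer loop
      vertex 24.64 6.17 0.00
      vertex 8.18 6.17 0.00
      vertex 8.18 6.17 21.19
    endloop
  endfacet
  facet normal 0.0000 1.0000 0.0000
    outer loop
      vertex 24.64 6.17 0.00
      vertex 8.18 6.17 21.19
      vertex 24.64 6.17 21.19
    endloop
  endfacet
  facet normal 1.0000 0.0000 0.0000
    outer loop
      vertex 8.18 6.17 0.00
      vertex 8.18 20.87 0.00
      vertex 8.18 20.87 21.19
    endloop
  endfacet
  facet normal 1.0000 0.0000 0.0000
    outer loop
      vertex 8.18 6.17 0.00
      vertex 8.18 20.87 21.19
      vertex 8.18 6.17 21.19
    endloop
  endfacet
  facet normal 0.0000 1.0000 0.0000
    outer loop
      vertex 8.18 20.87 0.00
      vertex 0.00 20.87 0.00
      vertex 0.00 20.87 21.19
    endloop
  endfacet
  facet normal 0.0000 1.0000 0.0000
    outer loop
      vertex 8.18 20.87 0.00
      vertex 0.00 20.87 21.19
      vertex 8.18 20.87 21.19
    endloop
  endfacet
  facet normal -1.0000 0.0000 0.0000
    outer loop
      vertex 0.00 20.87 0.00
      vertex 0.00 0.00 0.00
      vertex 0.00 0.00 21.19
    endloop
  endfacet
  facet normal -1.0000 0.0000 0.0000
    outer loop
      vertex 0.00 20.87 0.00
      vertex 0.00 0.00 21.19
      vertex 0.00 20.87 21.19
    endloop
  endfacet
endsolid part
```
; perimeter-only toolpath
G21 ; units = mm
G90 ; absolute positioning
G28 ; home
; layer 1
G0 Z4.24
G0 X0.00 Y0.00
G1 X24.64 Y0.00
G1 X24.64 Y6.17
G1 X8.18 Y6.17
G1 X8.18 Y20.87
G1 X0.00 Y20.87
G1 X0.00 Y0.00
; layer 2
G0 Z8.48
G0 X0.00 Y0.00
G1 X24.64 Y0.00
G1 X24.64 Y6.17
G1 X8.18 Y6.17
G1 X8.18 Y20.87
G1 X0.00 Y20.87
G1 X0.00 Y0.00
; layer 3
G0 Z12.71
G0 X0.00 Y0.00
G1 X24.64 Y0.00
G1 X24.64 Y6.17
G1 X8.18 Y6.17
G1 X8.18 Y20.87
G1 X0.00 Y20.87
G1 X0.00 Y0.00
; layer 4
G0 Z16.95
G0 X0.00 Y0.00
G1 X24.64 Y0.00
G1 X24.64 Y6.17
G1 X8.18 Y6.17
G1 X8.18 Y20.87
G1 X0.00 Y20.87
G1 X0.00 Y0.00
; layer 5
G0 Z21.19
G0 X0.00 Y0.00
G1 X24.64 Y0.00
G1 X24.64 Y6.17
G1 X8.18 Y6.17
G1 X8.18 Y20.87
G1 X0.00 Y20.87
G1 X0.00 Y0.00
M2 ; end

The solid is an L-shaped prism: outer 24.6 × 20.9 mm, arm thicknesses ≈ 6.17 mm (horizontal) and 8.18 mm (vertical), extruded 21.2 mm in z. Slicing at Δz = 4.24 mm — 5 equal slices spanning the solid's height, so layer i sits at z = i·h/5 — gives 5 non-empty perimeters. Each is a 6-segment closed polygon; G0 lifts to the layer z and rapids to the start vertex, then G1 traces the edges.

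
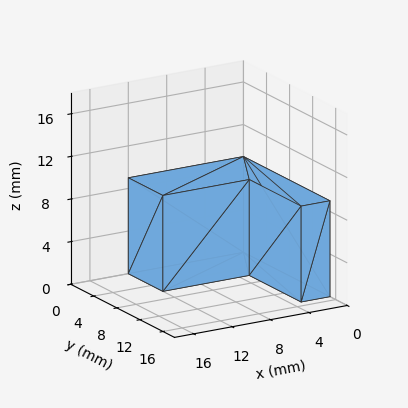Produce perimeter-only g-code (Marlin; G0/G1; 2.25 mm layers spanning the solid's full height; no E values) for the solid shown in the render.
Reading the render: the shape is an L-shaped prism: outer 12 × 15 mm, arm thicknesses ≈ 6 mm (horizontal) and 3 mm (vertical), extruded 9 mm in z (dimensions read to the nearest mm from the axis ticks). For the g-code, the solid's height is divided into equal slices at the stated Δz and each level perimeter traced with G1 moves after a G0 lift.

; perimeter-only toolpath
G21 ; units = mm
G90 ; absolute positioning
G28 ; home
; layer 1
G0 Z2.25
G0 X0.00 Y0.00
G1 X12.00 Y0.00
G1 X12.00 Y6.00
G1 X3.00 Y6.00
G1 X3.00 Y15.00
G1 X0.00 Y15.00
G1 X0.00 Y0.00
; layer 2
G0 Z4.50
G0 X0.00 Y0.00
G1 X12.00 Y0.00
G1 X12.00 Y6.00
G1 X3.00 Y6.00
G1 X3.00 Y15.00
G1 X0.00 Y15.00
G1 X0.00 Y0.00
; layer 3
G0 Z6.75
G0 X0.00 Y0.00
G1 X12.00 Y0.00
G1 X12.00 Y6.00
G1 X3.00 Y6.00
G1 X3.00 Y15.00
G1 X0.00 Y15.00
G1 X0.00 Y0.00
; layer 4
G0 Z9.00
G0 X0.00 Y0.00
G1 X12.00 Y0.00
G1 X12.00 Y6.00
G1 X3.00 Y6.00
G1 X3.00 Y15.00
G1 X0.00 Y15.00
G1 X0.00 Y0.00
M2 ; end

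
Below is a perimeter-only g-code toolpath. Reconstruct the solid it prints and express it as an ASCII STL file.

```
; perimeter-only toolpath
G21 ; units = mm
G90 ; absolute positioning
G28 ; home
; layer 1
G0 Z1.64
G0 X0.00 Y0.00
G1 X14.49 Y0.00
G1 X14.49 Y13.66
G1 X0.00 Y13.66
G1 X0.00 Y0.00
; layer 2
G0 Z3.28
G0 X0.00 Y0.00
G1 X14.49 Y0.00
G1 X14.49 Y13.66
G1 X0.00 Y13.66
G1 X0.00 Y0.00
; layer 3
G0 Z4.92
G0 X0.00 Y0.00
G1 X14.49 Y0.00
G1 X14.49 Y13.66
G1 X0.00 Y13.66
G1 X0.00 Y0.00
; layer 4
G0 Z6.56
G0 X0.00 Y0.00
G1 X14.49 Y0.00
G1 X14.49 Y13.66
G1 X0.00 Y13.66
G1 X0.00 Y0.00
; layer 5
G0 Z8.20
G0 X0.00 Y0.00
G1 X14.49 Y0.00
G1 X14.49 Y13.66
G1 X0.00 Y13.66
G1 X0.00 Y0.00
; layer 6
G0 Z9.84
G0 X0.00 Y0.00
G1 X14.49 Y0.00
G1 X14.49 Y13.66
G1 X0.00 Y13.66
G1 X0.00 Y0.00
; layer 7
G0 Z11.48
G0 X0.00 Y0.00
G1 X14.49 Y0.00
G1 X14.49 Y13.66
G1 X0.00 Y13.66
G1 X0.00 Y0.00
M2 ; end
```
solid part
  facet normal 0.0000 0.0000 -1.0000
    outer loop
      vertex 14.49 13.66 0.00
      vertex 14.49 0.00 0.00
      vertex 0.00 0.00 0.00
    endloop
  endfacet
  facet normal 0.0000 0.0000 -1.0000
    outer loop
      vertex 0.00 13.66 0.00
      vertex 14.49 13.66 0.00
      vertex 0.00 0.00 0.00
    endloop
  endfacet
  facet normal 0.0000 0.0000 1.0000
    outer loop
      vertex 0.00 0.00 11.48
      vertex 14.49 0.00 11.48
      vertex 14.49 13.66 11.48
    endloop
  endfacet
  facet normal 0.0000 0.0000 1.0000
    outer loop
      vertex 0.00 0.00 11.48
      vertex 14.49 13.66 11.48
      vertex 0.00 13.66 11.48
    endloop
  endfacet
  facet normal 0.0000 -1.0000 0.0000
    outer loop
      vertex 0.00 0.00 0.00
      vertex 14.49 0.00 0.00
      vertex 14.49 0.00 11.48
    endloop
  endfacet
  facet normal 0.0000 -1.0000 0.0000
    outer loop
      vertex 0.00 0.00 0.00
      vertex 14.49 0.00 11.48
      vertex 0.00 0.00 11.48
    endloop
  endfacet
  facet normal 0.0000 1.0000 0.0000
    outer loop
      vertex 14.49 13.66 11.48
      vertex 14.49 13.66 0.00
      vertex 0.00 13.66 0.00
    endloop
  endfacet
  facet normal 0.0000 1.0000 0.0000
    outer loop
      vertex 0.00 13.66 11.48
      vertex 14.49 13.66 11.48
      vertex 0.00 13.66 0.00
    endloop
  endfacet
  facet normal -1.0000 0.0000 0.0000
    outer loop
      vertex 0.00 13.66 11.48
      vertex 0.00 13.66 0.00
      vertex 0.00 0.00 0.00
    endloop
  endfacet
  facet normal -1.0000 0.0000 0.0000
    outer loop
      vertex 0.00 0.00 11.48
      vertex 0.00 13.66 11.48
      vertex 0.00 0.00 0.00
    endloop
  endfacet
  facet normal 1.0000 0.0000 0.0000
    outer loop
      vertex 14.49 0.00 0.00
      vertex 14.49 13.66 0.00
      vertex 14.49 13.66 11.48
    endloop
  endfacet
  facet normal 1.0000 0.0000 0.0000
    outer loop
      vertex 14.49 0.00 0.00
      vertex 14.49 13.66 11.48
      vertex 14.49 0.00 11.48
    endloop
  endfacet
endsolid part

The G0 Z moves step by Δz≈1.64 mm. Every layer's G1 loop is the same polygon, so the solid is a straight extrusion of it from z=0 to z≈11.5. Closing with flat bottom and top caps and triangulating gives 12 facets — a rectangular box, roughly 14.5 × 13.7 mm footprint and 11.5 mm tall.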